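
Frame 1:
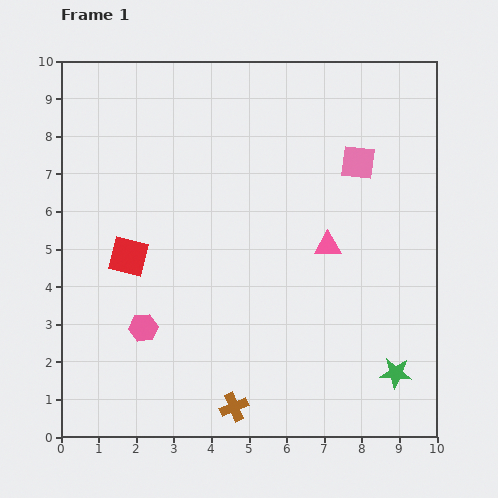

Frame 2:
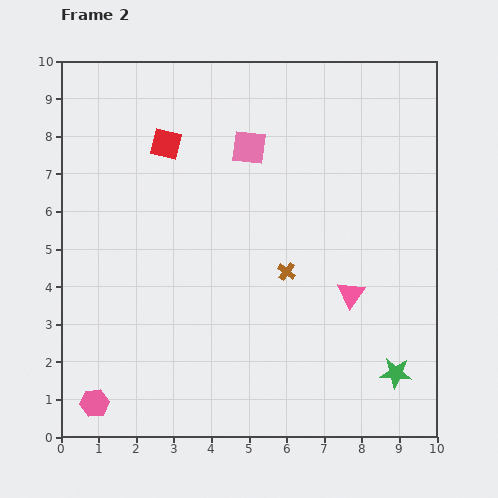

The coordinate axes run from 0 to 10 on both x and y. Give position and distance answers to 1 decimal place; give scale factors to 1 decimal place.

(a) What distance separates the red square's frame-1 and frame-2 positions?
3.2

The red square moved from (1.8, 4.8) to (2.8, 7.8), a distance of √(1.0² + 3.0²) ≈ 3.2.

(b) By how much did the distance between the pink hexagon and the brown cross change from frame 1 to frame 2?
+3.0

Distance in frame 1: 3.2. Distance in frame 2: 6.2.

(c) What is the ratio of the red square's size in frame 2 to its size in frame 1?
0.8×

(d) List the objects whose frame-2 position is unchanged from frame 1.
the green star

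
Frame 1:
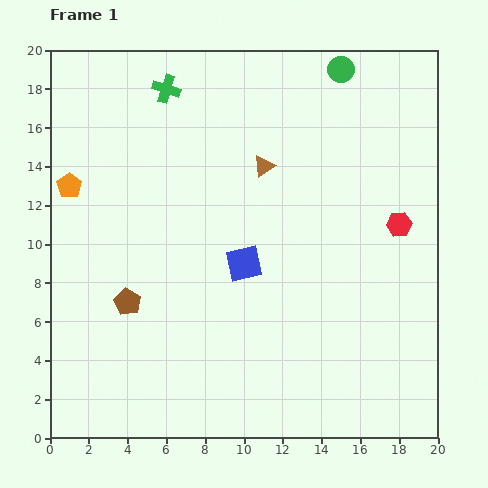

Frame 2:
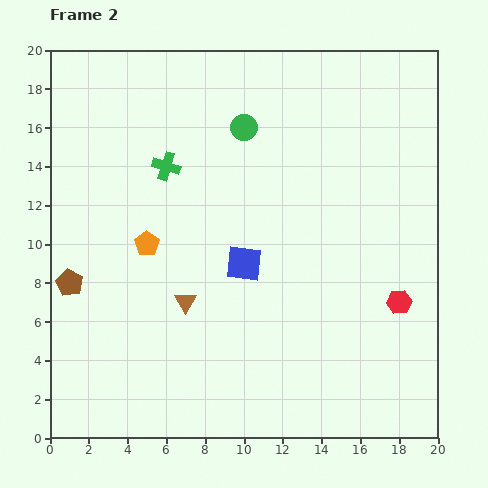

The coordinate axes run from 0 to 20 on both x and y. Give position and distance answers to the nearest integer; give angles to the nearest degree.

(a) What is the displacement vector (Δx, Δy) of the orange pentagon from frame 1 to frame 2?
(4, -3)

The orange pentagon was at (1, 13) in frame 1 and (5, 10) in frame 2.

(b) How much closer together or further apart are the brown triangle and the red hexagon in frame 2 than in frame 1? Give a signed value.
+3

Distance in frame 1: 8. Distance in frame 2: 11.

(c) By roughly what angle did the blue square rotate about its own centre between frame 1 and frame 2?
19° clockwise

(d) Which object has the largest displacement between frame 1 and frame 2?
the brown triangle

(moved 8; next 6)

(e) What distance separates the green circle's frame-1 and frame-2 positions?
6

The green circle moved from (15, 19) to (10, 16), a distance of √(5² + 3²) ≈ 6.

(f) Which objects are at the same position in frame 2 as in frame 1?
the blue square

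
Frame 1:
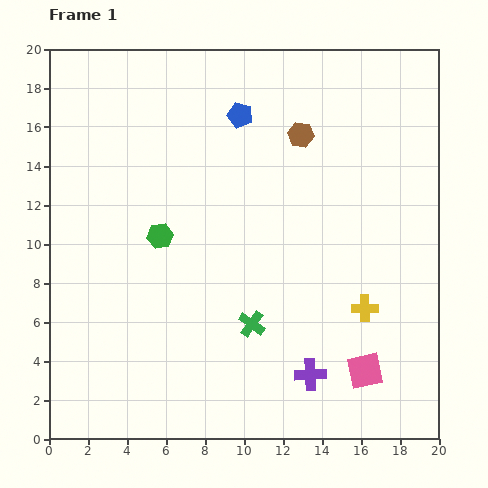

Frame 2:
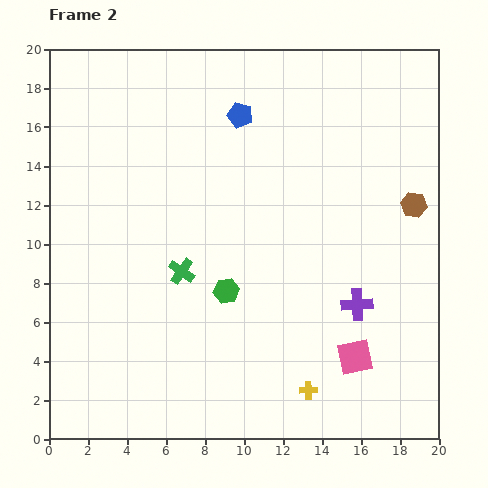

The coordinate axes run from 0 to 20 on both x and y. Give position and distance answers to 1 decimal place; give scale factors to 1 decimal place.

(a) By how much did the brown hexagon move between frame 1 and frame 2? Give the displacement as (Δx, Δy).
(5.8, -3.6)

The brown hexagon was at (12.9, 15.6) in frame 1 and (18.7, 12.0) in frame 2.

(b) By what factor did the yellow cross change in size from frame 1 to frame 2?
0.7×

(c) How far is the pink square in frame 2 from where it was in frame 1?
0.9

The pink square moved from (16.2, 3.5) to (15.7, 4.2), a distance of √(0.5² + 0.7²) ≈ 0.9.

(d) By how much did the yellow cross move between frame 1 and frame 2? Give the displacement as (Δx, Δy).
(-2.9, -4.2)

The yellow cross was at (16.2, 6.7) in frame 1 and (13.3, 2.5) in frame 2.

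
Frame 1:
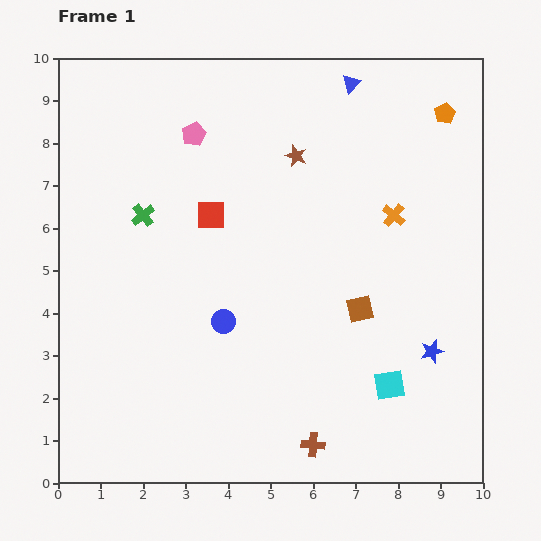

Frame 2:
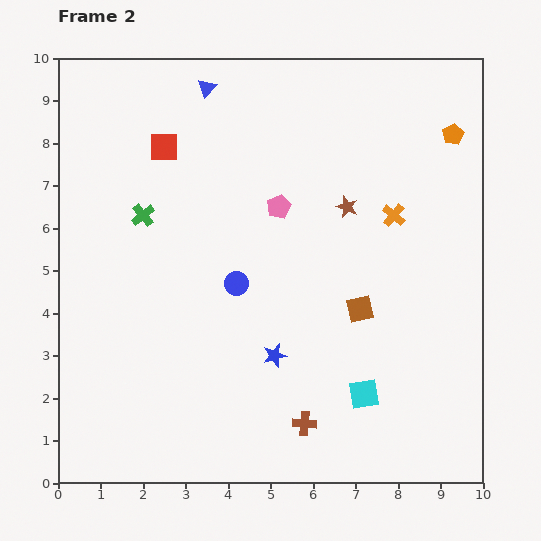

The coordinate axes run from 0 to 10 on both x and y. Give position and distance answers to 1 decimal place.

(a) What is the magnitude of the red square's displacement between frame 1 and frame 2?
1.9

The red square moved from (3.6, 6.3) to (2.5, 7.9), a distance of √(1.1² + 1.6²) ≈ 1.9.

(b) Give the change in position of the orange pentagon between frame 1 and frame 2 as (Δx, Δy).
(0.2, -0.5)

The orange pentagon was at (9.1, 8.7) in frame 1 and (9.3, 8.2) in frame 2.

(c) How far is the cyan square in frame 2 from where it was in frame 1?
0.6

The cyan square moved from (7.8, 2.3) to (7.2, 2.1), a distance of √(0.6² + 0.2²) ≈ 0.6.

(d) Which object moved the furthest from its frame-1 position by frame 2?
the blue star

(moved 3.7; next 3.4)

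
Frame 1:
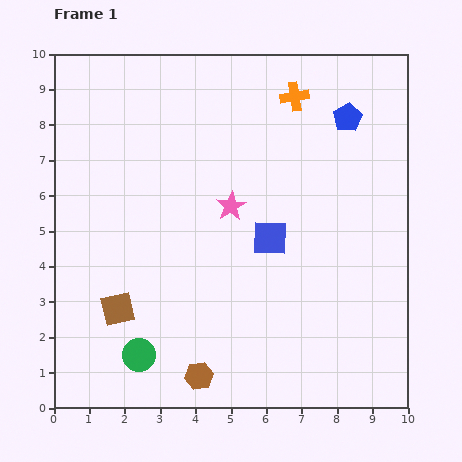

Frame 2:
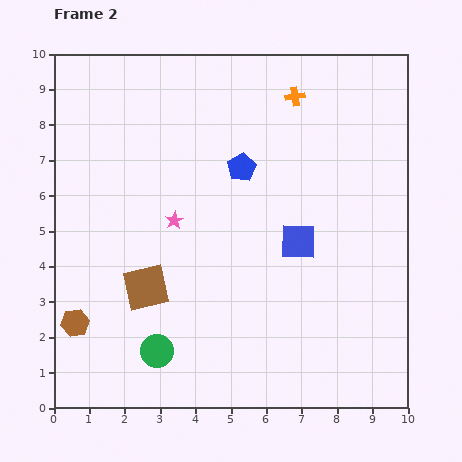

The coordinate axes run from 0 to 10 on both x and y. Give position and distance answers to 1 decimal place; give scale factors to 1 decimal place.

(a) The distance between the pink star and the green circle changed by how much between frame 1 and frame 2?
-1.2

Distance in frame 1: 4.9. Distance in frame 2: 3.7.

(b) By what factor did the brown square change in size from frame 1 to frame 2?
1.4×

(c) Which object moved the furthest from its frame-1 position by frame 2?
the brown hexagon

(moved 3.8; next 3.3)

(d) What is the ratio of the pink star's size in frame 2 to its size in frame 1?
0.6×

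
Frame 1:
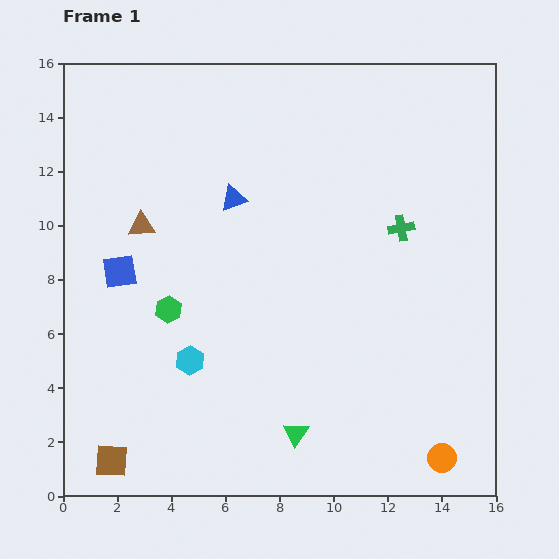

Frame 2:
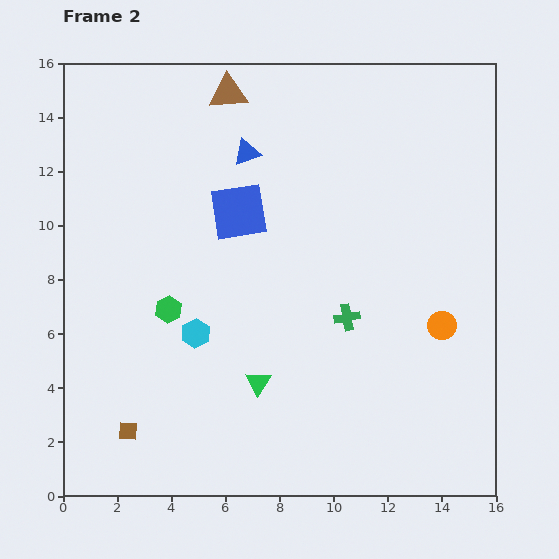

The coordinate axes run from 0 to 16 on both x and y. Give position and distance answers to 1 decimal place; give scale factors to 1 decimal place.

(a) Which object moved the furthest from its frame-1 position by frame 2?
the brown triangle

(moved 5.9; next 4.9)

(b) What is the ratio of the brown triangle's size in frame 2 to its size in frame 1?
1.4×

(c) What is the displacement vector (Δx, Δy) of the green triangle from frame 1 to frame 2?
(-1.4, 1.9)

The green triangle was at (8.6, 2.3) in frame 1 and (7.2, 4.2) in frame 2.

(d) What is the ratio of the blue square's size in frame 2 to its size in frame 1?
1.7×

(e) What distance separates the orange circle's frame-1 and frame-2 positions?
4.9

The orange circle moved from (14.0, 1.4) to (14.0, 6.3), a distance of √(0.0² + 4.9²) ≈ 4.9.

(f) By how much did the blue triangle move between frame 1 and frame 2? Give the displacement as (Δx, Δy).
(0.5, 1.7)

The blue triangle was at (6.3, 11.0) in frame 1 and (6.8, 12.7) in frame 2.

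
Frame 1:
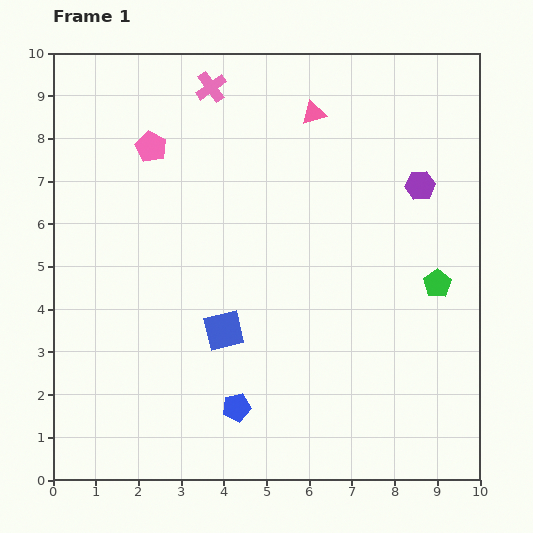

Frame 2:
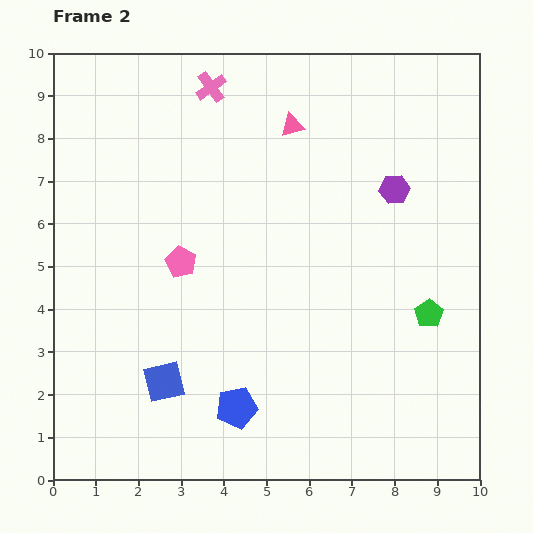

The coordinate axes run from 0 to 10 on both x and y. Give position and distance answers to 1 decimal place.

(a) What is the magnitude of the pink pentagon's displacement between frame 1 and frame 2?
2.8

The pink pentagon moved from (2.3, 7.8) to (3.0, 5.1), a distance of √(0.7² + 2.7²) ≈ 2.8.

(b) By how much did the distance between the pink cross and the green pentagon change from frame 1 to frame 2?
+0.4

Distance in frame 1: 7.0. Distance in frame 2: 7.4.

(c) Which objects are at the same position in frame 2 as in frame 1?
the blue pentagon, the pink cross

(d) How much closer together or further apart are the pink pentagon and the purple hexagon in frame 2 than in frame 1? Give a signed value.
-1.1

Distance in frame 1: 6.4. Distance in frame 2: 5.3.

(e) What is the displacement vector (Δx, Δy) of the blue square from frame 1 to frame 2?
(-1.4, -1.2)

The blue square was at (4.0, 3.5) in frame 1 and (2.6, 2.3) in frame 2.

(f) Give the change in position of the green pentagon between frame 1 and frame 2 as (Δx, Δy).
(-0.2, -0.7)

The green pentagon was at (9.0, 4.6) in frame 1 and (8.8, 3.9) in frame 2.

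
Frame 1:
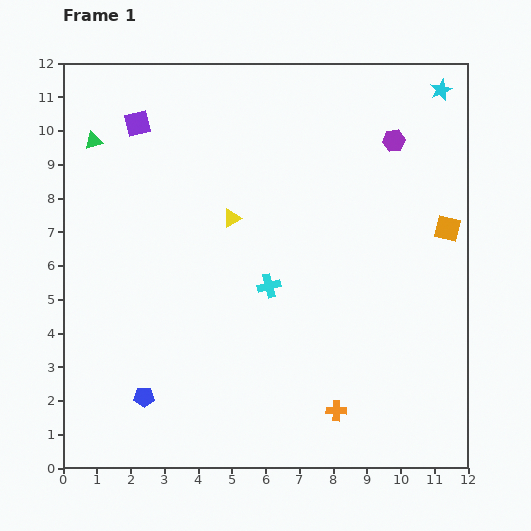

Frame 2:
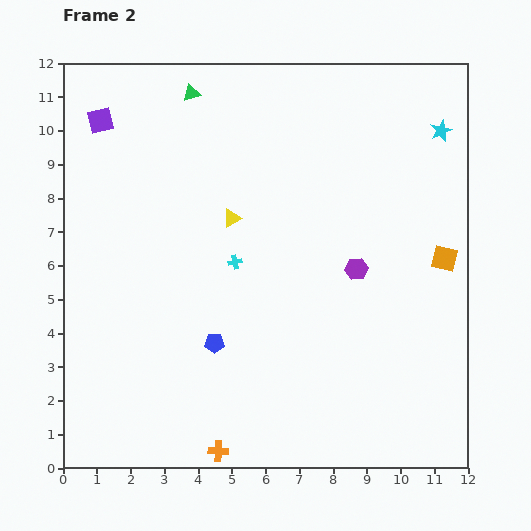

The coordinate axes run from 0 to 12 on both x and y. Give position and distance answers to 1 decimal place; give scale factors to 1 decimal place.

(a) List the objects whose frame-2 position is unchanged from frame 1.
the yellow triangle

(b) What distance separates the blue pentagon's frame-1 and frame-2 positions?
2.6

The blue pentagon moved from (2.4, 2.1) to (4.5, 3.7), a distance of √(2.1² + 1.6²) ≈ 2.6.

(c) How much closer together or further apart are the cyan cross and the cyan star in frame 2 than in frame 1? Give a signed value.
-0.5

Distance in frame 1: 7.7. Distance in frame 2: 7.2.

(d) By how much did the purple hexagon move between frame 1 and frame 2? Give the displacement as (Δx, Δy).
(-1.1, -3.8)

The purple hexagon was at (9.8, 9.7) in frame 1 and (8.7, 5.9) in frame 2.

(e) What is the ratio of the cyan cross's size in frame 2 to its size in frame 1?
0.6×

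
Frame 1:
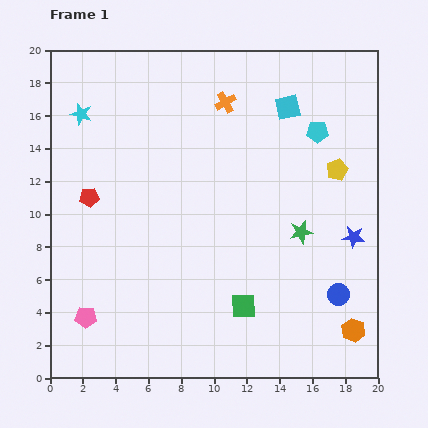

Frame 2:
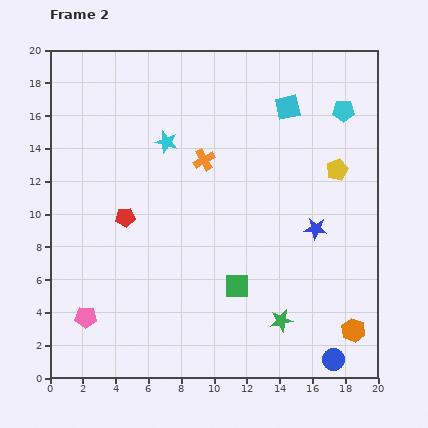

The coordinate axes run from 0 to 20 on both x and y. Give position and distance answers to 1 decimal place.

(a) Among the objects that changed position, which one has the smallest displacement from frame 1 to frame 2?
the green square

(moved 1.3)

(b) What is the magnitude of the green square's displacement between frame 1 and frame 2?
1.3

The green square moved from (11.8, 4.4) to (11.4, 5.6), a distance of √(0.4² + 1.2²) ≈ 1.3.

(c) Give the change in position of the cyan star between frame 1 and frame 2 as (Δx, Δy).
(5.2, -1.7)

The cyan star was at (1.9, 16.1) in frame 1 and (7.1, 14.4) in frame 2.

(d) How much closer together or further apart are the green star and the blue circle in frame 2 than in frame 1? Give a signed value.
-0.4

Distance in frame 1: 4.4. Distance in frame 2: 4.0.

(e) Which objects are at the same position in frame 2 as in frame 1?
the yellow pentagon, the pink pentagon, the cyan square, the orange hexagon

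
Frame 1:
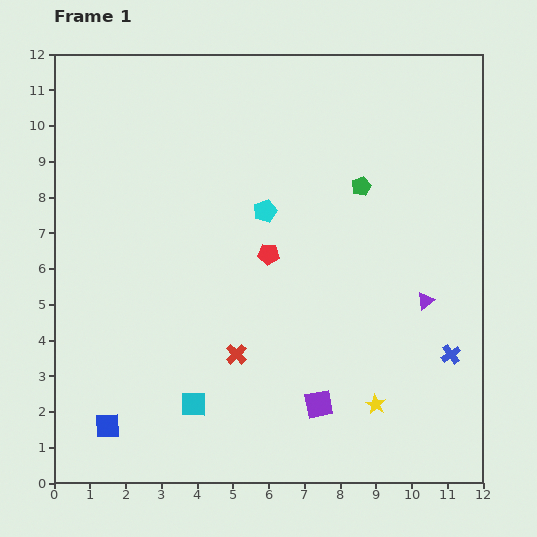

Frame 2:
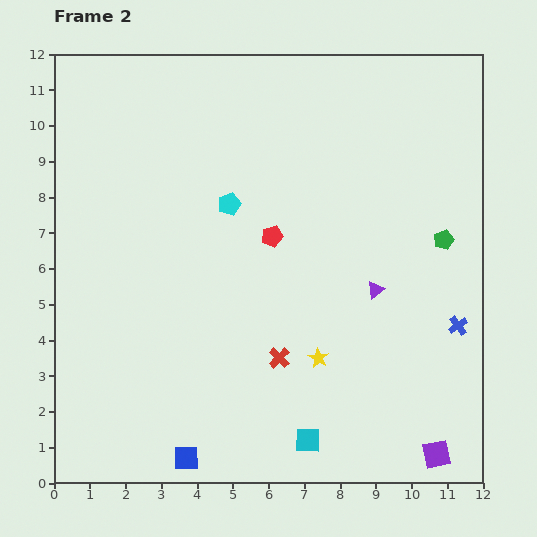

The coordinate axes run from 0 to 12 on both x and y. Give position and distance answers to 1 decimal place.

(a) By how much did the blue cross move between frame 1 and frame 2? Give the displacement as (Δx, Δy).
(0.2, 0.8)

The blue cross was at (11.1, 3.6) in frame 1 and (11.3, 4.4) in frame 2.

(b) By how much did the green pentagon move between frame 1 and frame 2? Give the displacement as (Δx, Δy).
(2.3, -1.5)

The green pentagon was at (8.6, 8.3) in frame 1 and (10.9, 6.8) in frame 2.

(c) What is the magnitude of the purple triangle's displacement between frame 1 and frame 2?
1.4

The purple triangle moved from (10.4, 5.1) to (9.0, 5.4), a distance of √(1.4² + 0.3²) ≈ 1.4.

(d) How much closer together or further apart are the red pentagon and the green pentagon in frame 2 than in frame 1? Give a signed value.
+1.6

Distance in frame 1: 3.2. Distance in frame 2: 4.8.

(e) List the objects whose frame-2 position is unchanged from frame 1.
none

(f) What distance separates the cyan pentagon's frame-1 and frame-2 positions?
1.0

The cyan pentagon moved from (5.9, 7.6) to (4.9, 7.8), a distance of √(1.0² + 0.2²) ≈ 1.0.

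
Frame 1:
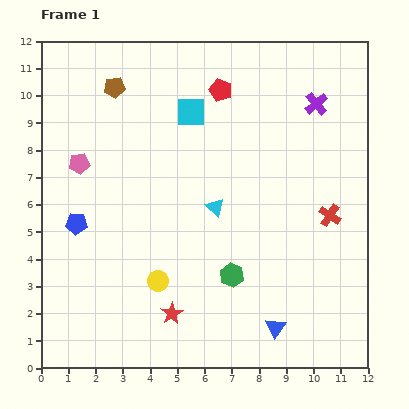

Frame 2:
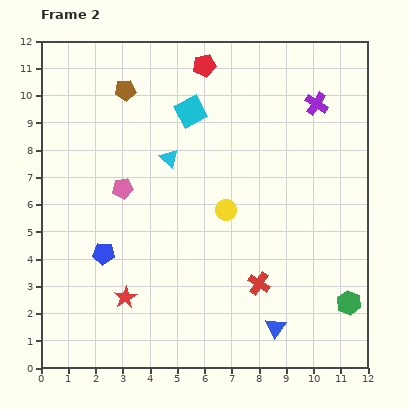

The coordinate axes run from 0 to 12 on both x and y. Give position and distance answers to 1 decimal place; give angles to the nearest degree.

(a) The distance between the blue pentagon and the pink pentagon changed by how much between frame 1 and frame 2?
+0.3

Distance in frame 1: 2.2. Distance in frame 2: 2.5.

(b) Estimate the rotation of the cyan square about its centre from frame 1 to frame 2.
28° counter-clockwise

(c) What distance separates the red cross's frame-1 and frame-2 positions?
3.6

The red cross moved from (10.6, 5.6) to (8.0, 3.1), a distance of √(2.6² + 2.5²) ≈ 3.6.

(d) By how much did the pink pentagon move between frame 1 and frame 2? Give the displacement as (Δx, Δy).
(1.6, -0.9)

The pink pentagon was at (1.4, 7.5) in frame 1 and (3.0, 6.6) in frame 2.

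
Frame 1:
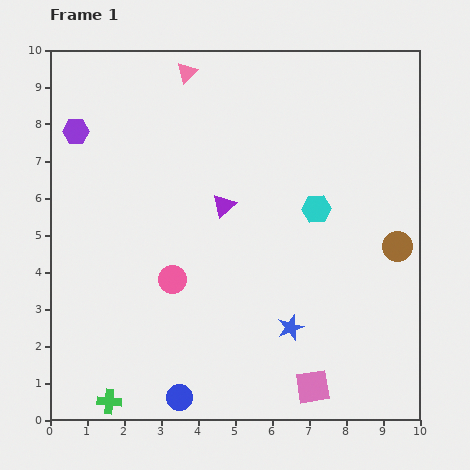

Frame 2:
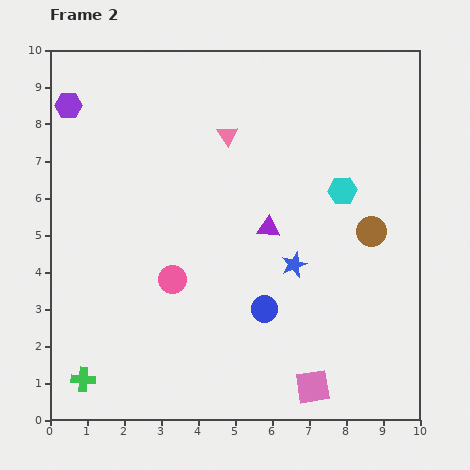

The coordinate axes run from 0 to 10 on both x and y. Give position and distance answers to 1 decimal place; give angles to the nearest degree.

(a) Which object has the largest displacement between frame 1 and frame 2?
the blue circle

(moved 3.3; next 2.0)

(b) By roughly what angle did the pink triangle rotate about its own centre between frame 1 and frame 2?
21° counter-clockwise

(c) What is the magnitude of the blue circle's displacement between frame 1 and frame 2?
3.3

The blue circle moved from (3.5, 0.6) to (5.8, 3.0), a distance of √(2.3² + 2.4²) ≈ 3.3.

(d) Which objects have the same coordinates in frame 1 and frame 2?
the pink circle, the pink square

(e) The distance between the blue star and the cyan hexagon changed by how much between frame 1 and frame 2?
-0.9

Distance in frame 1: 3.3. Distance in frame 2: 2.4.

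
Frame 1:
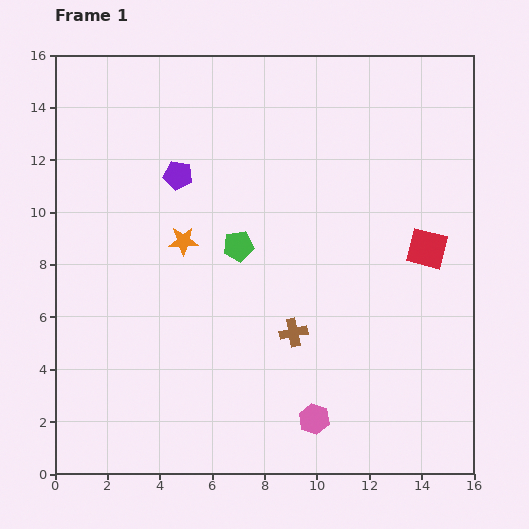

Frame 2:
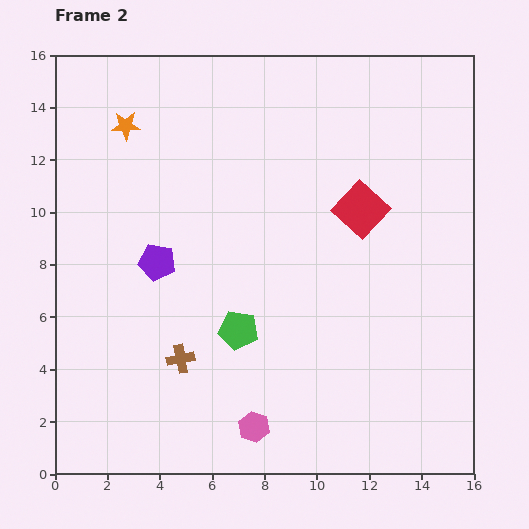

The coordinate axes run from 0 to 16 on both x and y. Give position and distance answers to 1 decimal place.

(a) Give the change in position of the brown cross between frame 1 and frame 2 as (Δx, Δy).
(-4.3, -1.0)

The brown cross was at (9.1, 5.4) in frame 1 and (4.8, 4.4) in frame 2.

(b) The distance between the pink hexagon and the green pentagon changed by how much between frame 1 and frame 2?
-3.5

Distance in frame 1: 7.2. Distance in frame 2: 3.7.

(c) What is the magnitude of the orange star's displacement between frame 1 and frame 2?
4.9

The orange star moved from (4.9, 8.9) to (2.7, 13.3), a distance of √(2.2² + 4.4²) ≈ 4.9.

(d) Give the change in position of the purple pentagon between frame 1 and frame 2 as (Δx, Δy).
(-0.8, -3.3)

The purple pentagon was at (4.7, 11.4) in frame 1 and (3.9, 8.1) in frame 2.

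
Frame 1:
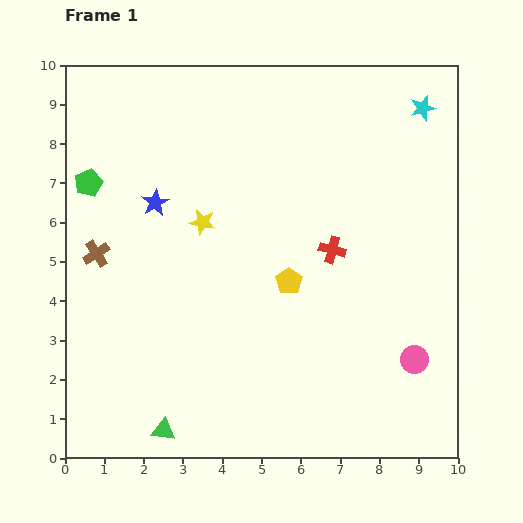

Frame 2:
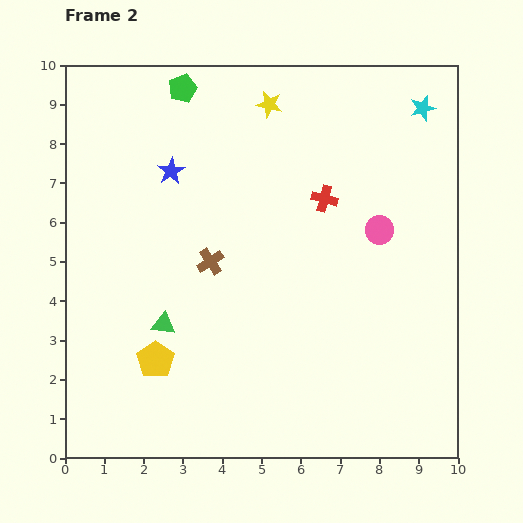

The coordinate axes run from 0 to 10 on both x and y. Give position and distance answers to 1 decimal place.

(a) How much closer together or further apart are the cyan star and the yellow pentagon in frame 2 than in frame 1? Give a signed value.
+3.7

Distance in frame 1: 5.6. Distance in frame 2: 9.3.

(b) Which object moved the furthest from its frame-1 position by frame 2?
the yellow pentagon

(moved 3.9; next 3.4)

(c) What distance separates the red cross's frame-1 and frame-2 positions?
1.3

The red cross moved from (6.8, 5.3) to (6.6, 6.6), a distance of √(0.2² + 1.3²) ≈ 1.3.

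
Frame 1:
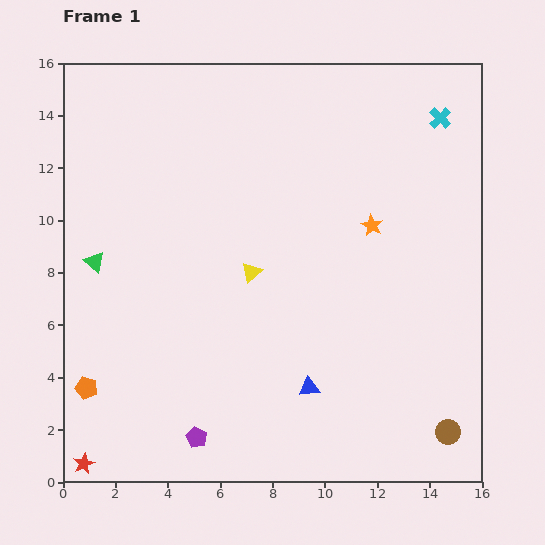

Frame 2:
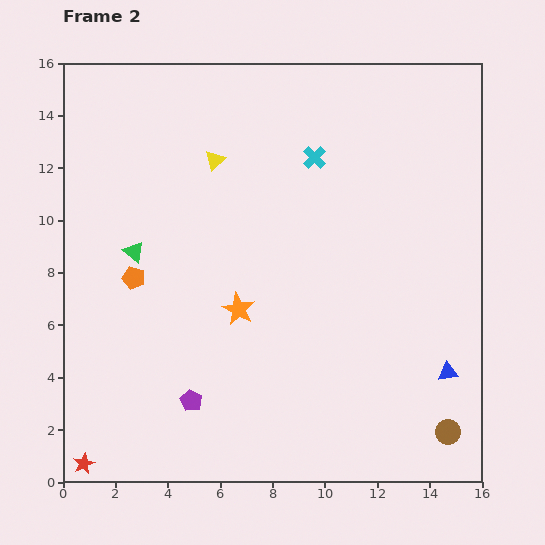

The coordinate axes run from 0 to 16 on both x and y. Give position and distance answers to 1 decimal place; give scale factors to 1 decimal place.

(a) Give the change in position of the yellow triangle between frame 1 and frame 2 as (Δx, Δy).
(-1.4, 4.3)

The yellow triangle was at (7.2, 8.0) in frame 1 and (5.8, 12.3) in frame 2.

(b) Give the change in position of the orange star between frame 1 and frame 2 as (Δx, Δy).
(-5.1, -3.2)

The orange star was at (11.8, 9.8) in frame 1 and (6.7, 6.6) in frame 2.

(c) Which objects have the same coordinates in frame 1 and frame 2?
the red star, the brown circle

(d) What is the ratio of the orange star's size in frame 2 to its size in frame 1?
1.5×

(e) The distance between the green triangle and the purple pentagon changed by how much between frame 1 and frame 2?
-1.7

Distance in frame 1: 7.8. Distance in frame 2: 6.1.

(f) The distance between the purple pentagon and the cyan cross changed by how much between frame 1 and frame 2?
-4.9

Distance in frame 1: 15.3. Distance in frame 2: 10.4.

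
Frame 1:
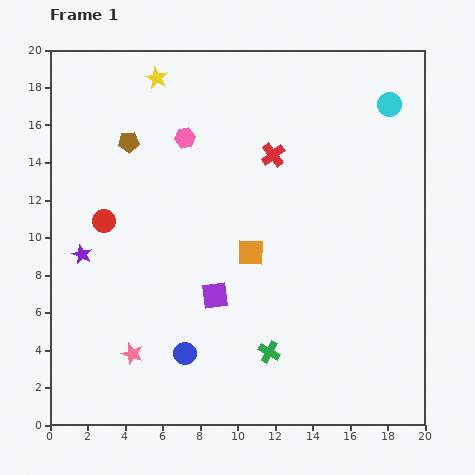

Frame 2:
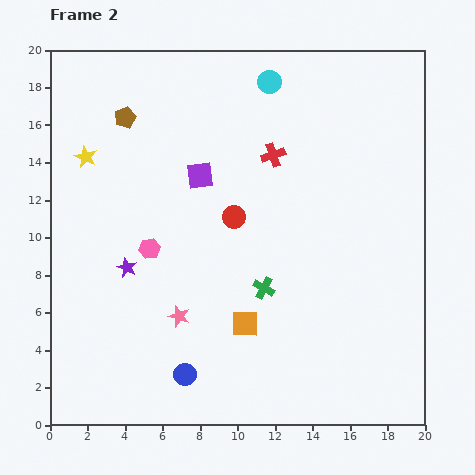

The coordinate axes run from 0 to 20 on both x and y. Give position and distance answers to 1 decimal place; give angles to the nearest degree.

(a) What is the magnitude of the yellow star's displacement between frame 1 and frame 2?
5.7

The yellow star moved from (5.7, 18.5) to (1.9, 14.3), a distance of √(3.8² + 4.2²) ≈ 5.7.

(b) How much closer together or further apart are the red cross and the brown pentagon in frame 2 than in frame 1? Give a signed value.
+0.4

Distance in frame 1: 7.7. Distance in frame 2: 8.1.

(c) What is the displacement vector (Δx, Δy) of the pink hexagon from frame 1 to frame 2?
(-1.9, -5.9)

The pink hexagon was at (7.2, 15.3) in frame 1 and (5.3, 9.4) in frame 2.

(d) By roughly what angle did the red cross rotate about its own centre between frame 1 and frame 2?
17° clockwise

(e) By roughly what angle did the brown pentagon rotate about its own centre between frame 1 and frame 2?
18° counter-clockwise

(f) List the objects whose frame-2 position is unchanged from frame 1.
the red cross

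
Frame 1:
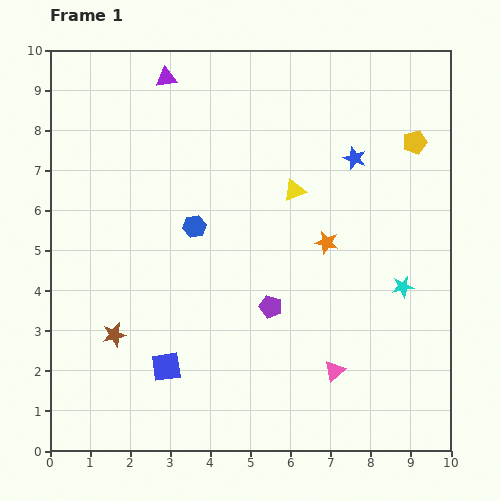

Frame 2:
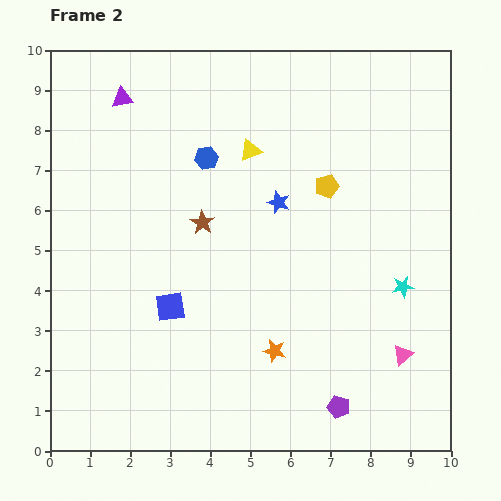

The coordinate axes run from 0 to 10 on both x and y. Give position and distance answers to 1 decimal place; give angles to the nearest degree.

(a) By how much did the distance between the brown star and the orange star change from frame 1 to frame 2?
-2.1

Distance in frame 1: 5.8. Distance in frame 2: 3.7.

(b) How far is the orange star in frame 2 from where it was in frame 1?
3.0

The orange star moved from (6.9, 5.2) to (5.6, 2.5), a distance of √(1.3² + 2.7²) ≈ 3.0.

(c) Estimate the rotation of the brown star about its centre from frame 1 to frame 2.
27° counter-clockwise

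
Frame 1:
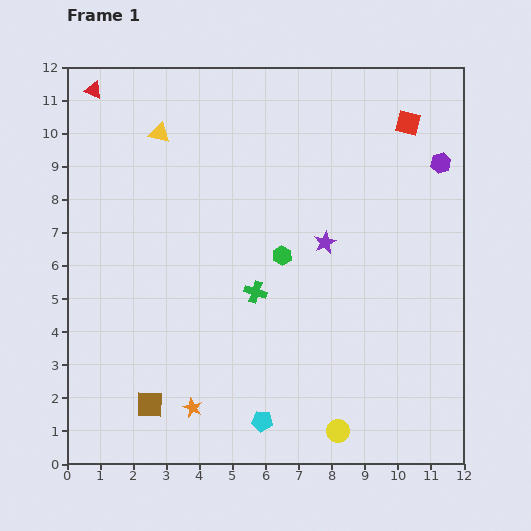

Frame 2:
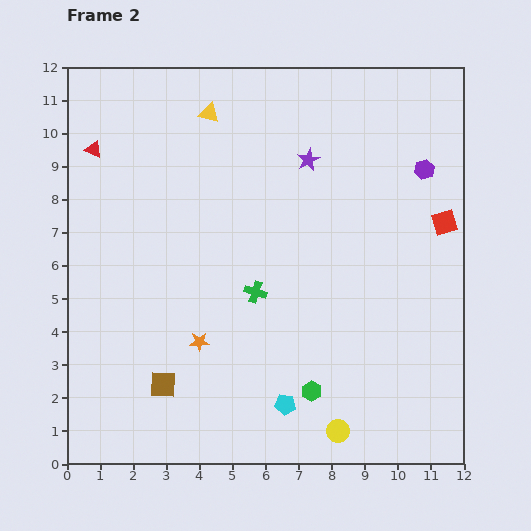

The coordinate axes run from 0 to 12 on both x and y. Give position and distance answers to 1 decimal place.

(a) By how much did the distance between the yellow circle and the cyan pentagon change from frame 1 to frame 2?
-0.5

Distance in frame 1: 2.3. Distance in frame 2: 1.8.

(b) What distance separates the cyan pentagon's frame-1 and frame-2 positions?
0.9

The cyan pentagon moved from (5.9, 1.3) to (6.6, 1.8), a distance of √(0.7² + 0.5²) ≈ 0.9.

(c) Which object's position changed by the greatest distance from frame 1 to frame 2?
the green hexagon

(moved 4.2; next 3.2)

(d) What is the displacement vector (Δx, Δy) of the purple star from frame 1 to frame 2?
(-0.5, 2.5)

The purple star was at (7.8, 6.7) in frame 1 and (7.3, 9.2) in frame 2.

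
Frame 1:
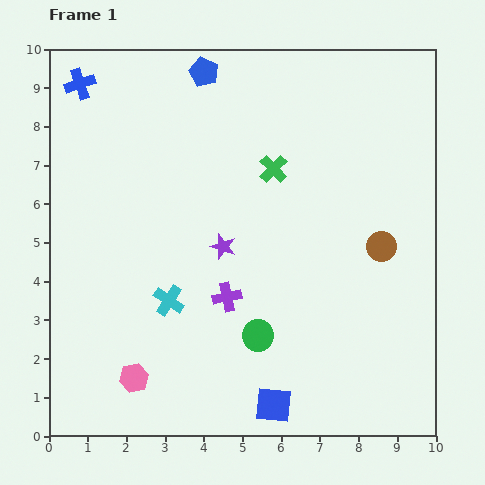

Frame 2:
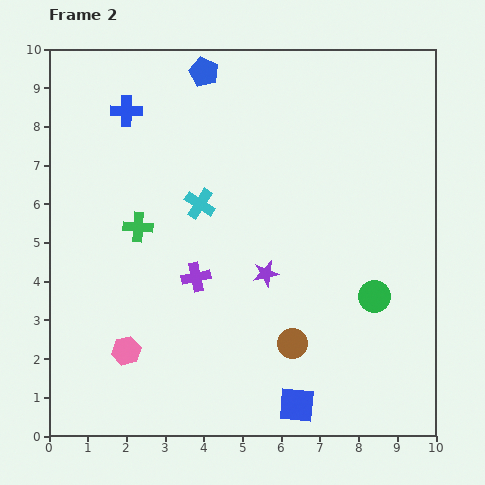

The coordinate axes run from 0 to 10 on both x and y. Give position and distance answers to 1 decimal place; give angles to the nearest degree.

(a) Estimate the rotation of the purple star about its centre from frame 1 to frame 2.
30° counter-clockwise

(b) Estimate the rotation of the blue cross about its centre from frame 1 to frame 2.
20° clockwise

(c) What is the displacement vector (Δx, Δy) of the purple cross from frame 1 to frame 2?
(-0.8, 0.5)

The purple cross was at (4.6, 3.6) in frame 1 and (3.8, 4.1) in frame 2.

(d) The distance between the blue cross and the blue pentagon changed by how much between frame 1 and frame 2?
-1.0

Distance in frame 1: 3.2. Distance in frame 2: 2.2.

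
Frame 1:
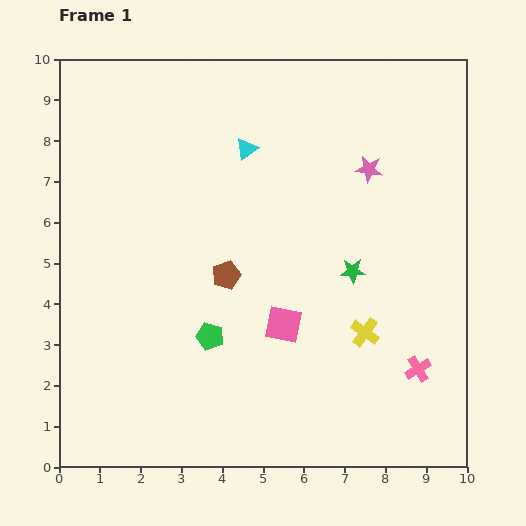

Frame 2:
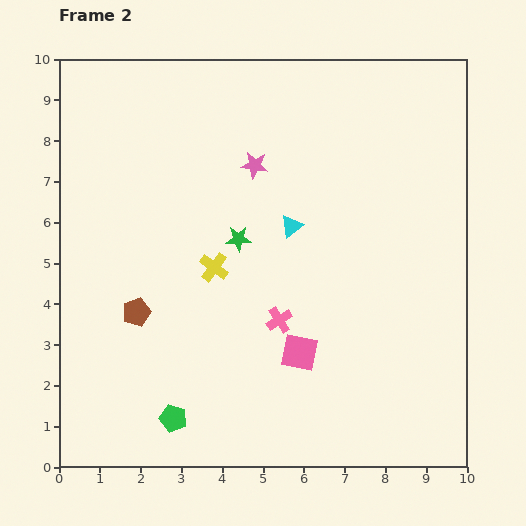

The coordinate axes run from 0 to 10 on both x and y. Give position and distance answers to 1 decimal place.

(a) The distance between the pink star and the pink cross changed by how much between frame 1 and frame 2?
-1.2

Distance in frame 1: 5.0. Distance in frame 2: 3.8.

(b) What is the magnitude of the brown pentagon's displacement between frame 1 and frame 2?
2.4

The brown pentagon moved from (4.1, 4.7) to (1.9, 3.8), a distance of √(2.2² + 0.9²) ≈ 2.4.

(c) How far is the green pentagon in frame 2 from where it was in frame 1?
2.2

The green pentagon moved from (3.7, 3.2) to (2.8, 1.2), a distance of √(0.9² + 2.0²) ≈ 2.2.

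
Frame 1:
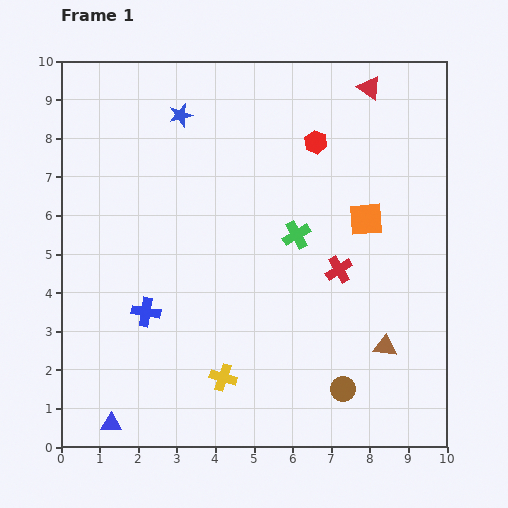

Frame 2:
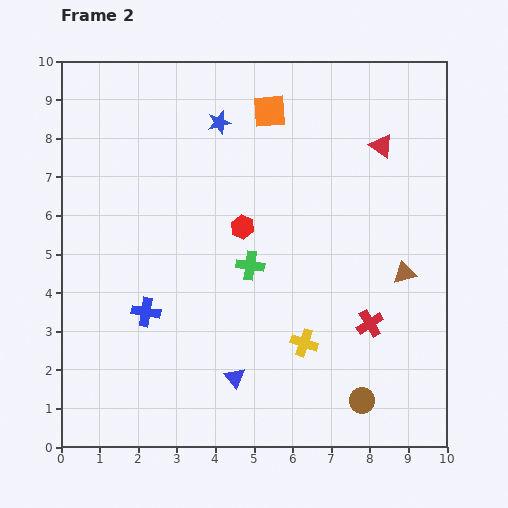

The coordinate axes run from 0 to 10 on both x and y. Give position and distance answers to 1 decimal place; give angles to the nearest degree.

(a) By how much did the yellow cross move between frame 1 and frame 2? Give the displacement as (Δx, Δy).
(2.1, 0.9)

The yellow cross was at (4.2, 1.8) in frame 1 and (6.3, 2.7) in frame 2.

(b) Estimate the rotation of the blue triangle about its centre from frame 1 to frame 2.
51° clockwise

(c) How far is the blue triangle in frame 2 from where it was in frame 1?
3.4

The blue triangle moved from (1.3, 0.6) to (4.5, 1.8), a distance of √(3.2² + 1.2²) ≈ 3.4.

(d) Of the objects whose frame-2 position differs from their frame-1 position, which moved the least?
the brown circle

(moved 0.6)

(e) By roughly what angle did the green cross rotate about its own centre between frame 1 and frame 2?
38° clockwise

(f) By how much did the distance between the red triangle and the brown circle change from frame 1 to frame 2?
-1.2

Distance in frame 1: 7.8. Distance in frame 2: 6.6.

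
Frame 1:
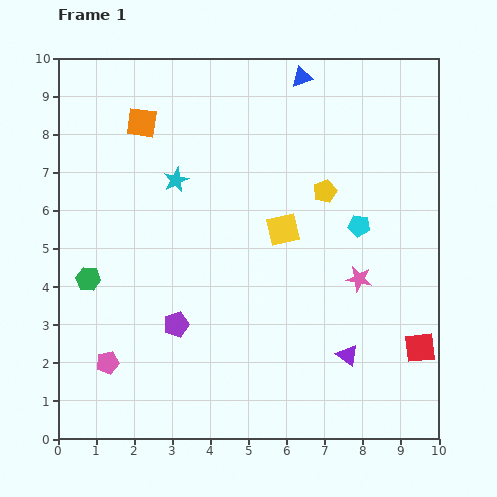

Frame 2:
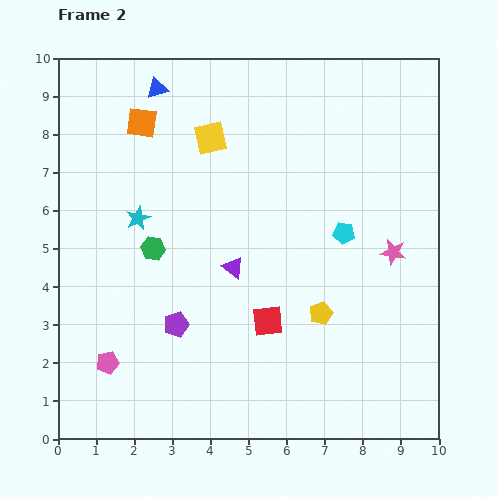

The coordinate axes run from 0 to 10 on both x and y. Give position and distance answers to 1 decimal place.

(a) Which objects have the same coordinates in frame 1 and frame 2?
the purple pentagon, the pink pentagon, the orange square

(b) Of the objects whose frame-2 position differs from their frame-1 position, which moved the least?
the cyan pentagon

(moved 0.4)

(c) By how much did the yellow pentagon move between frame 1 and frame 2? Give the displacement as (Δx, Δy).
(-0.1, -3.2)

The yellow pentagon was at (7.0, 6.5) in frame 1 and (6.9, 3.3) in frame 2.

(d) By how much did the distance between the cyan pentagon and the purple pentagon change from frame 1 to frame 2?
-0.5

Distance in frame 1: 5.5. Distance in frame 2: 5.0.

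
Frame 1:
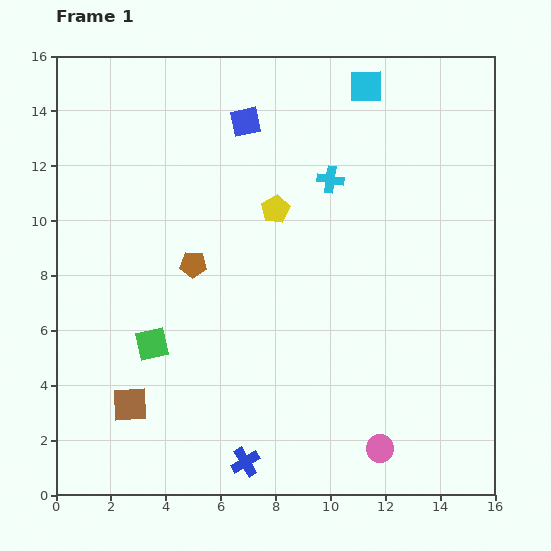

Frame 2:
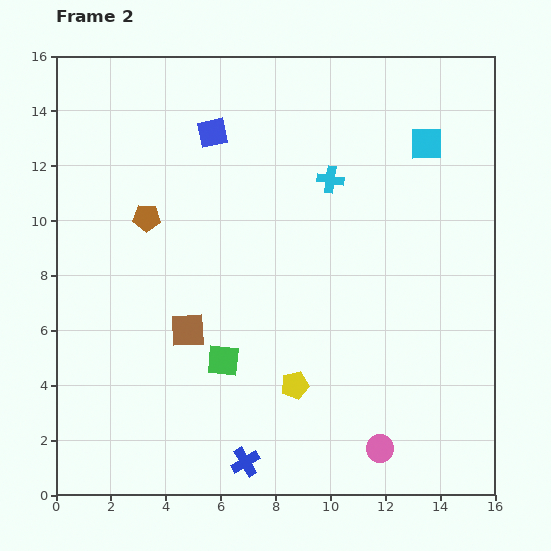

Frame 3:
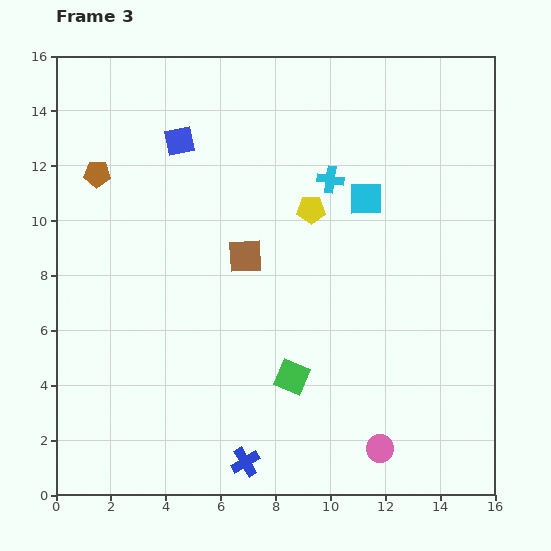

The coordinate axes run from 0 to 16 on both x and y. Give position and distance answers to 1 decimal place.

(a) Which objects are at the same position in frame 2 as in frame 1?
the cyan cross, the pink circle, the blue cross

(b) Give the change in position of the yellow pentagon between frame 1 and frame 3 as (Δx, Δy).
(1.3, 0.0)

The yellow pentagon was at (8.0, 10.4) in frame 1 and (9.3, 10.4) in frame 3.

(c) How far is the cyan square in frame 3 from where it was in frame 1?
4.1

The cyan square moved from (11.3, 14.9) to (11.3, 10.8), a distance of √(0.0² + 4.1²) ≈ 4.1.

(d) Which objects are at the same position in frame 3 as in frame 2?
the cyan cross, the pink circle, the blue cross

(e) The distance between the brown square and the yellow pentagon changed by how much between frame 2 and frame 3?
-1.5

Distance in frame 2: 4.4. Distance in frame 3: 2.9.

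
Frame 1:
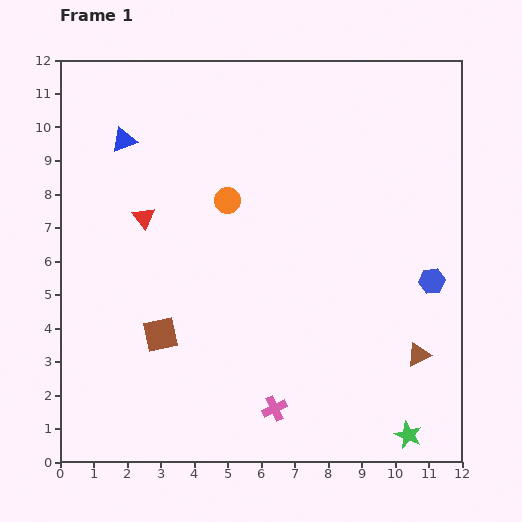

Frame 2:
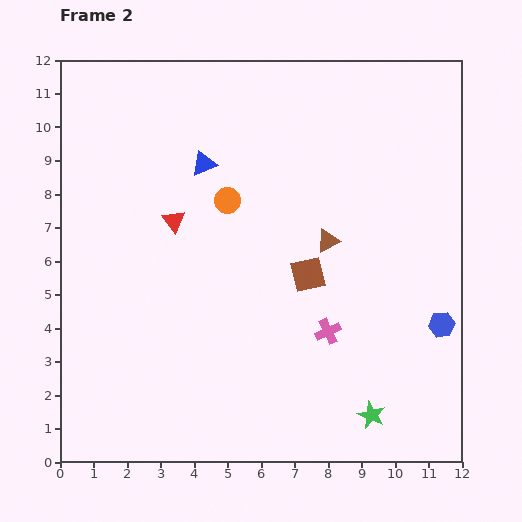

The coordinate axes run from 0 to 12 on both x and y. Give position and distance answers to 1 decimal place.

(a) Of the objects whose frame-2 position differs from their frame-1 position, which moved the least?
the red triangle

(moved 0.9)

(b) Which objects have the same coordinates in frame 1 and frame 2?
the orange circle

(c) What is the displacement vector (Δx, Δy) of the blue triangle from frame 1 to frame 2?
(2.4, -0.7)

The blue triangle was at (1.9, 9.6) in frame 1 and (4.3, 8.9) in frame 2.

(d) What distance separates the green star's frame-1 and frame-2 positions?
1.3

The green star moved from (10.4, 0.8) to (9.3, 1.4), a distance of √(1.1² + 0.6²) ≈ 1.3.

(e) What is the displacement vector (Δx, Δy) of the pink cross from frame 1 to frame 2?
(1.6, 2.3)

The pink cross was at (6.4, 1.6) in frame 1 and (8.0, 3.9) in frame 2.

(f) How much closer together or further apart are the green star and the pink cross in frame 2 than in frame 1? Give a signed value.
-1.3

Distance in frame 1: 4.1. Distance in frame 2: 2.8.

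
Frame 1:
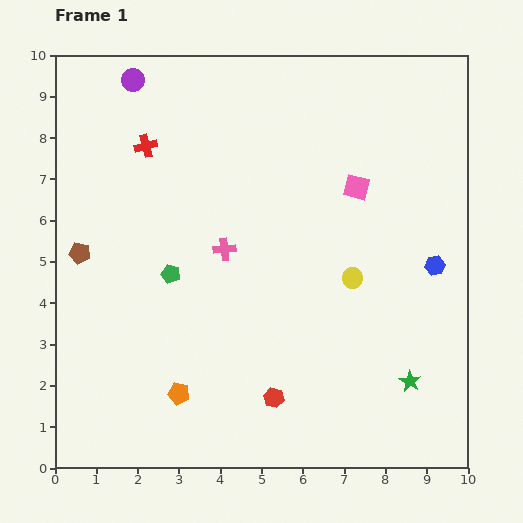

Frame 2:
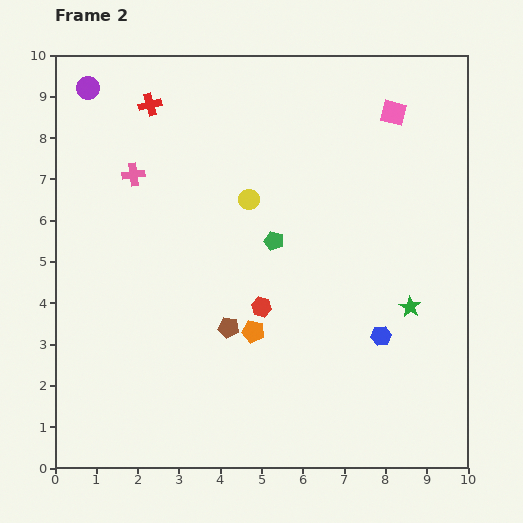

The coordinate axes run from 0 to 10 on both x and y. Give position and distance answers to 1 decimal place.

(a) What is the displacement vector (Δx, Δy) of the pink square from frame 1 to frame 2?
(0.9, 1.8)

The pink square was at (7.3, 6.8) in frame 1 and (8.2, 8.6) in frame 2.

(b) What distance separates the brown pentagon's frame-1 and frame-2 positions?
4.0

The brown pentagon moved from (0.6, 5.2) to (4.2, 3.4), a distance of √(3.6² + 1.8²) ≈ 4.0.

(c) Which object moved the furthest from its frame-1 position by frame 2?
the brown pentagon

(moved 4.0; next 3.1)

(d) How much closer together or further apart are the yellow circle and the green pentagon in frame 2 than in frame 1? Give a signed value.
-3.2

Distance in frame 1: 4.4. Distance in frame 2: 1.2.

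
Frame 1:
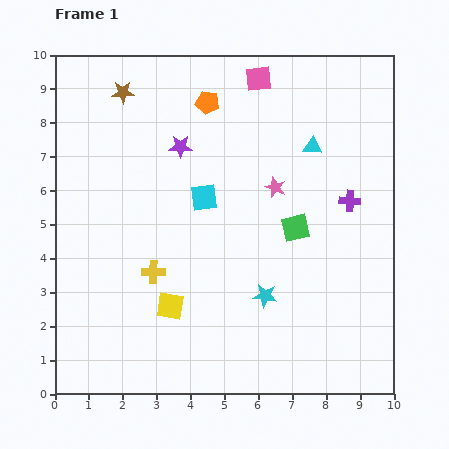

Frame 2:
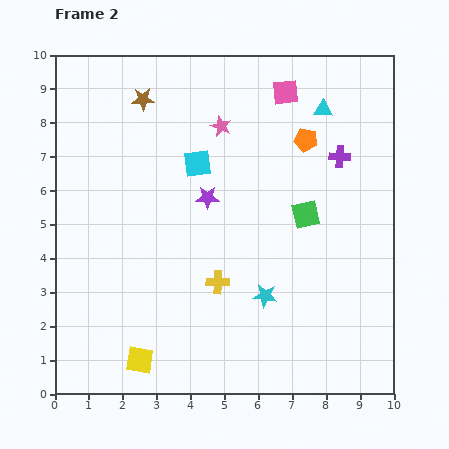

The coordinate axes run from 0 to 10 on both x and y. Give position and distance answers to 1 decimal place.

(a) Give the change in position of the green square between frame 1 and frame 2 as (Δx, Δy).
(0.3, 0.4)

The green square was at (7.1, 4.9) in frame 1 and (7.4, 5.3) in frame 2.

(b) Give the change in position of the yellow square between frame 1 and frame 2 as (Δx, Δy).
(-0.9, -1.6)

The yellow square was at (3.4, 2.6) in frame 1 and (2.5, 1.0) in frame 2.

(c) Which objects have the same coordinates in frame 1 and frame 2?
the cyan star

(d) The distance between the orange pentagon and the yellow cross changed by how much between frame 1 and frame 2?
-0.3

Distance in frame 1: 5.2. Distance in frame 2: 4.9.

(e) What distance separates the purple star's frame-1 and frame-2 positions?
1.7

The purple star moved from (3.7, 7.3) to (4.5, 5.8), a distance of √(0.8² + 1.5²) ≈ 1.7.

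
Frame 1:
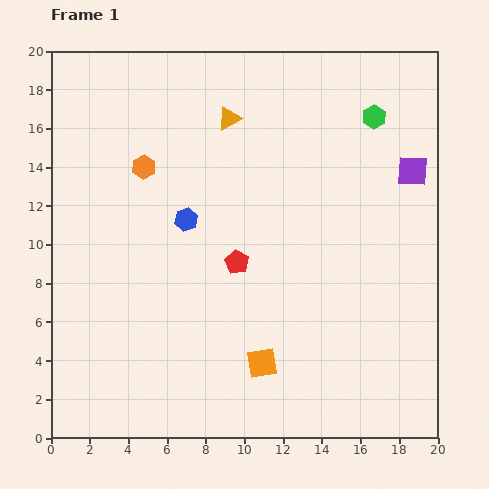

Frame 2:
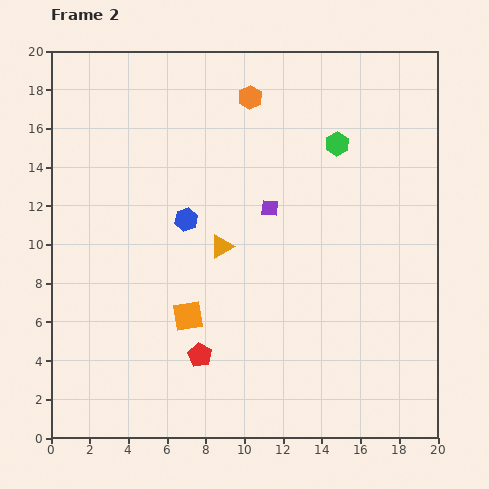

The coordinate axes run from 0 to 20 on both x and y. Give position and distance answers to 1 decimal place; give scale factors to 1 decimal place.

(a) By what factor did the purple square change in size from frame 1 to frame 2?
0.6×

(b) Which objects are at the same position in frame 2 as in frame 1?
the blue hexagon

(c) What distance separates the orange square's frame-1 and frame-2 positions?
4.5

The orange square moved from (10.9, 3.9) to (7.1, 6.3), a distance of √(3.8² + 2.4²) ≈ 4.5.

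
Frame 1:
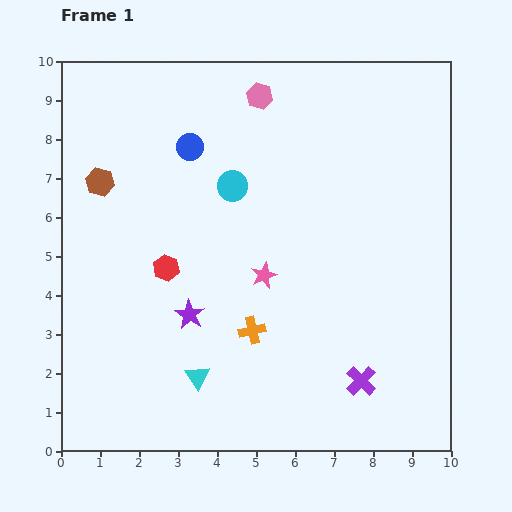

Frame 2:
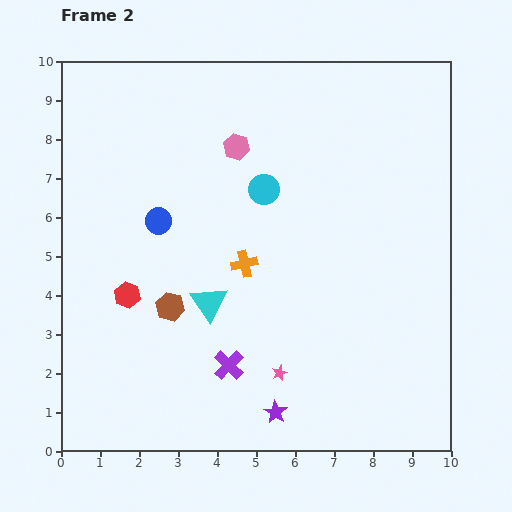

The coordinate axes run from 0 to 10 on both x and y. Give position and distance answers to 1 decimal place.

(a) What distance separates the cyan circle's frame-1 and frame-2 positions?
0.8

The cyan circle moved from (4.4, 6.8) to (5.2, 6.7), a distance of √(0.8² + 0.1²) ≈ 0.8.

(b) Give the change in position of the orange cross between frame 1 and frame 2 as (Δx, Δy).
(-0.2, 1.7)

The orange cross was at (4.9, 3.1) in frame 1 and (4.7, 4.8) in frame 2.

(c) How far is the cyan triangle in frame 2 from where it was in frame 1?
1.9

The cyan triangle moved from (3.5, 1.9) to (3.8, 3.8), a distance of √(0.3² + 1.9²) ≈ 1.9.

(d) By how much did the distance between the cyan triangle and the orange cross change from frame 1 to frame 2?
-0.5

Distance in frame 1: 1.8. Distance in frame 2: 1.3.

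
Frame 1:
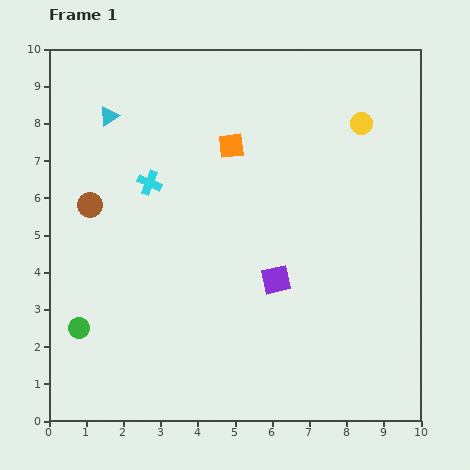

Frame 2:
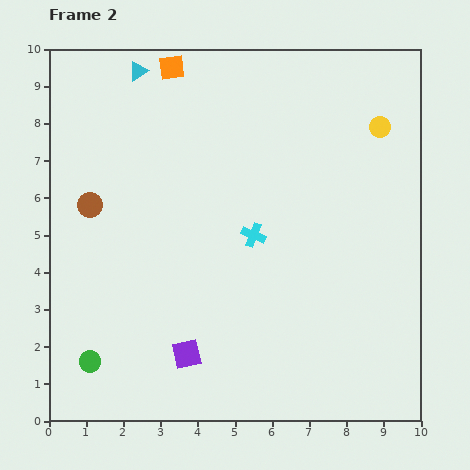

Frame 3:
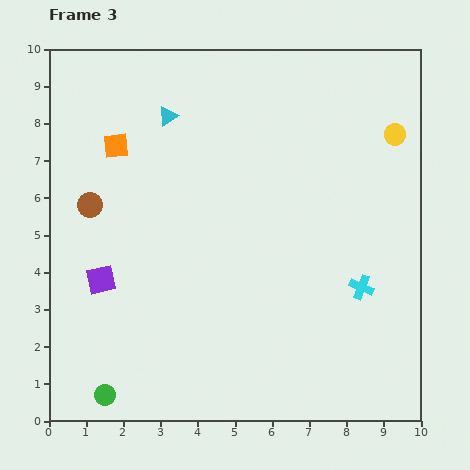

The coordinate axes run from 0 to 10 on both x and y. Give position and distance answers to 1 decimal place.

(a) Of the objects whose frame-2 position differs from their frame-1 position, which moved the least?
the yellow circle

(moved 0.5)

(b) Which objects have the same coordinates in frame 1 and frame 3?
the brown circle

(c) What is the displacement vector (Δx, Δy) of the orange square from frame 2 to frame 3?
(-1.5, -2.1)

The orange square was at (3.3, 9.5) in frame 2 and (1.8, 7.4) in frame 3.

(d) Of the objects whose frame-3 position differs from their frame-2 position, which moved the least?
the yellow circle

(moved 0.4)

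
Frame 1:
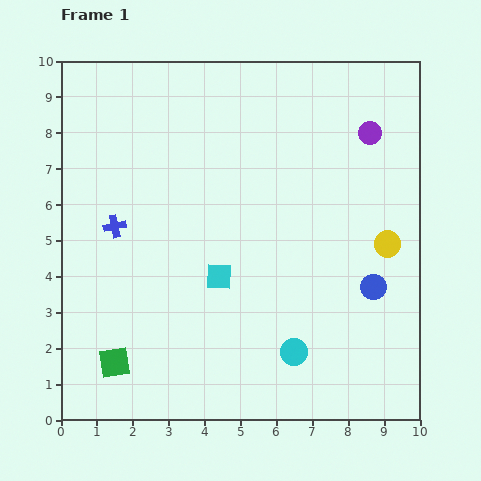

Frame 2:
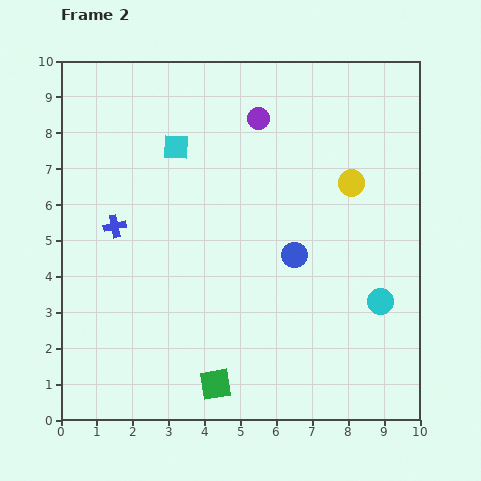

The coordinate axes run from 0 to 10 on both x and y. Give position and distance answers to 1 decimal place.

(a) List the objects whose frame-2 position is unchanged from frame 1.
the blue cross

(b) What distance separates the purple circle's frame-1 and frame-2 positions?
3.1

The purple circle moved from (8.6, 8.0) to (5.5, 8.4), a distance of √(3.1² + 0.4²) ≈ 3.1.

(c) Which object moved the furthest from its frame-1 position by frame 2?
the cyan square

(moved 3.8; next 3.1)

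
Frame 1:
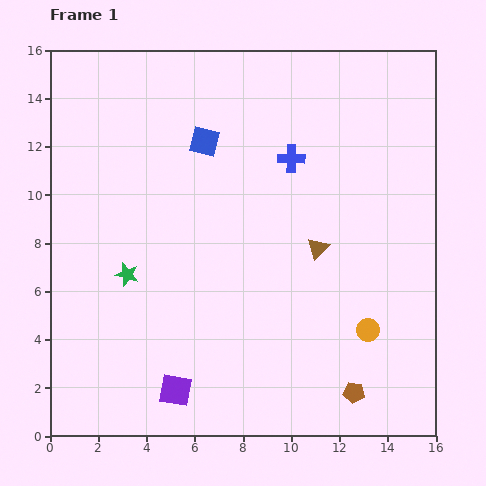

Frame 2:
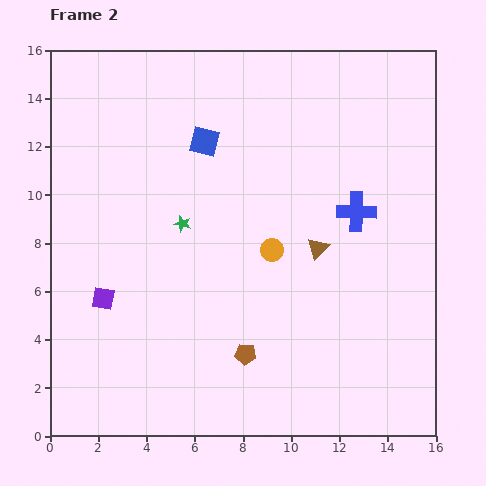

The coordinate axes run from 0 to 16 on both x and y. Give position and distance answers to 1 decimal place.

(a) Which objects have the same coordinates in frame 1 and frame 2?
the brown triangle, the blue square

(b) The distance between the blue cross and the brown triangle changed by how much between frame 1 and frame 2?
-1.7

Distance in frame 1: 3.9. Distance in frame 2: 2.2.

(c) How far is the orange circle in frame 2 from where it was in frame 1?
5.2

The orange circle moved from (13.2, 4.4) to (9.2, 7.7), a distance of √(4.0² + 3.3²) ≈ 5.2.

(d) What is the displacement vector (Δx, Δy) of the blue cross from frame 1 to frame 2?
(2.7, -2.2)

The blue cross was at (10.0, 11.5) in frame 1 and (12.7, 9.3) in frame 2.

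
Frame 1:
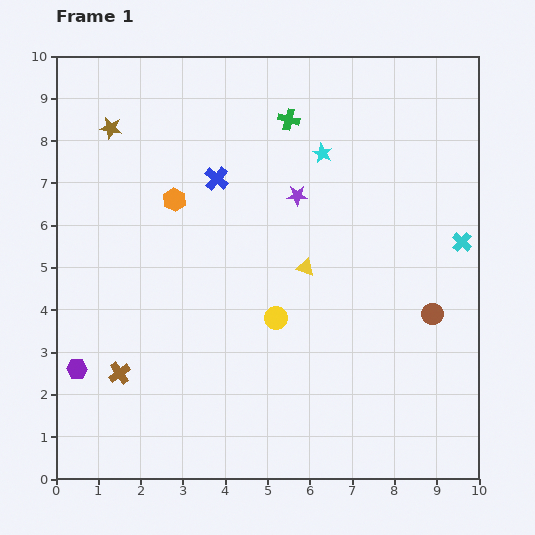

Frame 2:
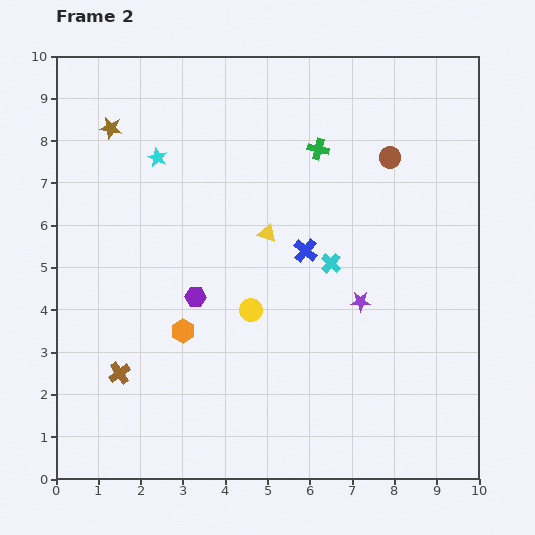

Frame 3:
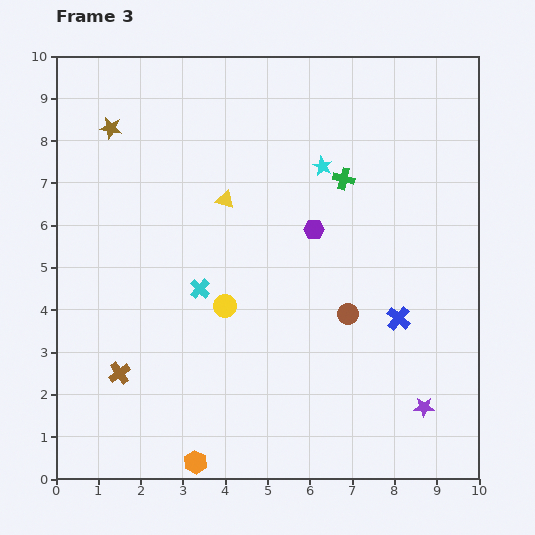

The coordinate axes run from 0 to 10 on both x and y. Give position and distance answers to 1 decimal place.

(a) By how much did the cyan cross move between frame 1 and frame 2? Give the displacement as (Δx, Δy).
(-3.1, -0.5)

The cyan cross was at (9.6, 5.6) in frame 1 and (6.5, 5.1) in frame 2.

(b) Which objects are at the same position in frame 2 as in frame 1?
the brown cross, the brown star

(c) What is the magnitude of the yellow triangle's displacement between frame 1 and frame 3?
2.5

The yellow triangle moved from (5.9, 5.0) to (4.0, 6.6), a distance of √(1.9² + 1.6²) ≈ 2.5.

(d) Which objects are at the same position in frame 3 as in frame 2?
the brown cross, the brown star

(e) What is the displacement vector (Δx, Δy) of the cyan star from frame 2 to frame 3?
(3.9, -0.2)

The cyan star was at (2.4, 7.6) in frame 2 and (6.3, 7.4) in frame 3.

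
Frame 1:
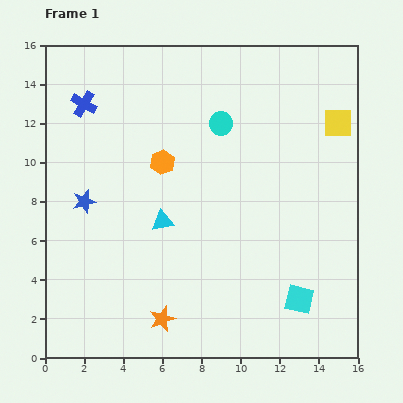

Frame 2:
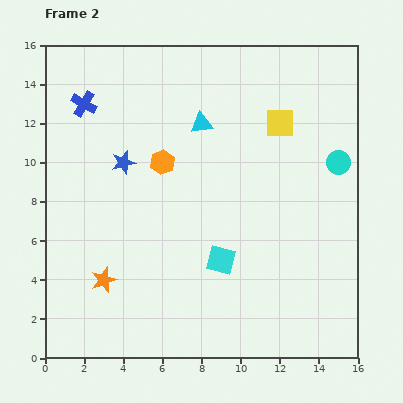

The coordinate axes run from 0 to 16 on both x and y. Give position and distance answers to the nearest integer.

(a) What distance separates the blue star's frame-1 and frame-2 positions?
3

The blue star moved from (2, 8) to (4, 10), a distance of √(2² + 2²) ≈ 3.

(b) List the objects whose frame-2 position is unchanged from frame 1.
the orange hexagon, the blue cross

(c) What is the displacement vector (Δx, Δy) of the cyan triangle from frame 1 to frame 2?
(2, 5)

The cyan triangle was at (6, 7) in frame 1 and (8, 12) in frame 2.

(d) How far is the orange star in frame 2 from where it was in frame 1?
4

The orange star moved from (6, 2) to (3, 4), a distance of √(3² + 2²) ≈ 4.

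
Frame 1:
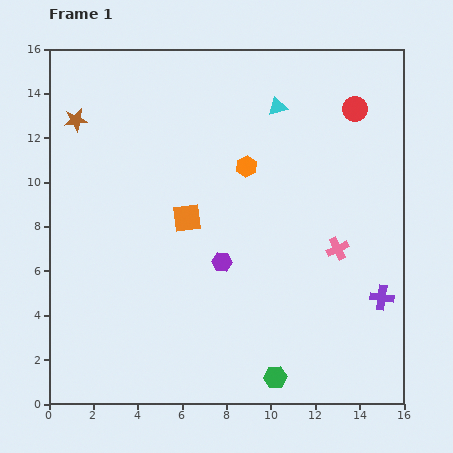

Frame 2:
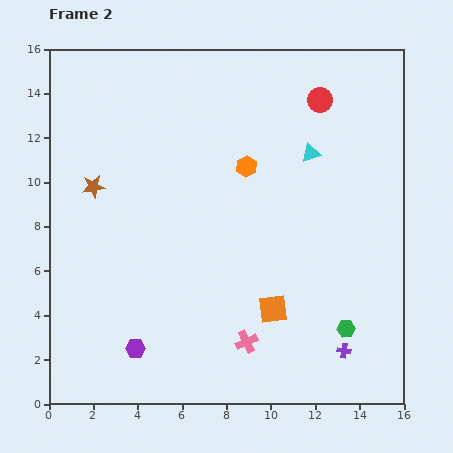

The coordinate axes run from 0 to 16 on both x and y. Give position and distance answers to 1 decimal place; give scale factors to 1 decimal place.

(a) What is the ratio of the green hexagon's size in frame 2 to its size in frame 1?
0.8×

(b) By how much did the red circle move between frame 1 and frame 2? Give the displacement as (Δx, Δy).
(-1.6, 0.4)

The red circle was at (13.8, 13.3) in frame 1 and (12.2, 13.7) in frame 2.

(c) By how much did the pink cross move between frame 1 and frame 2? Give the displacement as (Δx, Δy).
(-4.1, -4.2)

The pink cross was at (13.0, 7.0) in frame 1 and (8.9, 2.8) in frame 2.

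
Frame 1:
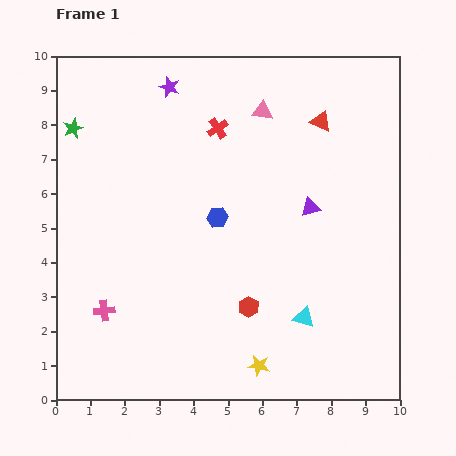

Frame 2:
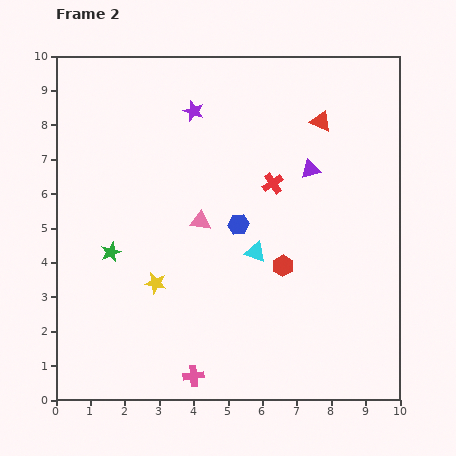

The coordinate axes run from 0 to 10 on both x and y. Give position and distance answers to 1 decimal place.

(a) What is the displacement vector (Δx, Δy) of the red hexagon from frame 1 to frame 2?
(1.0, 1.2)

The red hexagon was at (5.6, 2.7) in frame 1 and (6.6, 3.9) in frame 2.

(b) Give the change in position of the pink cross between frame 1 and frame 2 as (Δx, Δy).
(2.6, -1.9)

The pink cross was at (1.4, 2.6) in frame 1 and (4.0, 0.7) in frame 2.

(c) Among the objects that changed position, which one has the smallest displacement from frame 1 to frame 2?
the blue hexagon

(moved 0.6)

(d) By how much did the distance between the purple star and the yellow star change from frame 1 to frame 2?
-3.4

Distance in frame 1: 8.5. Distance in frame 2: 5.1.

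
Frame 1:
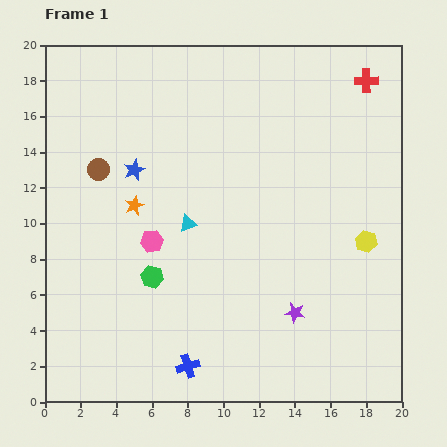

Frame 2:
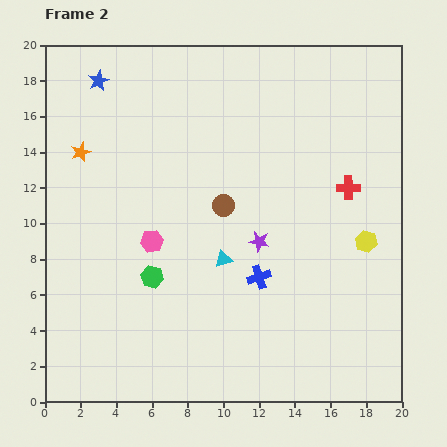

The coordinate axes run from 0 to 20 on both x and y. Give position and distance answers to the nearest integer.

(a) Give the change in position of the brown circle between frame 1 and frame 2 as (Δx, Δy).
(7, -2)

The brown circle was at (3, 13) in frame 1 and (10, 11) in frame 2.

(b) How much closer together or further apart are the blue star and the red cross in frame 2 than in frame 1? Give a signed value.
+1

Distance in frame 1: 14. Distance in frame 2: 15.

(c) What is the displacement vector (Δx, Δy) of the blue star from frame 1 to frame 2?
(-2, 5)

The blue star was at (5, 13) in frame 1 and (3, 18) in frame 2.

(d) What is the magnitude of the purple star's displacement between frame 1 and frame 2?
4

The purple star moved from (14, 5) to (12, 9), a distance of √(2² + 4²) ≈ 4.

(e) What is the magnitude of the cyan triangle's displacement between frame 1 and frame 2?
3

The cyan triangle moved from (8, 10) to (10, 8), a distance of √(2² + 2²) ≈ 3.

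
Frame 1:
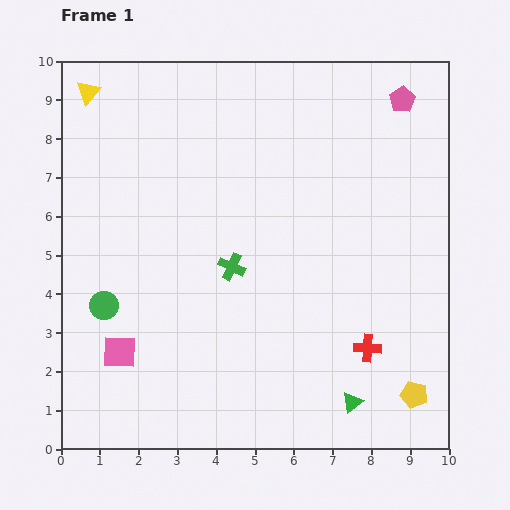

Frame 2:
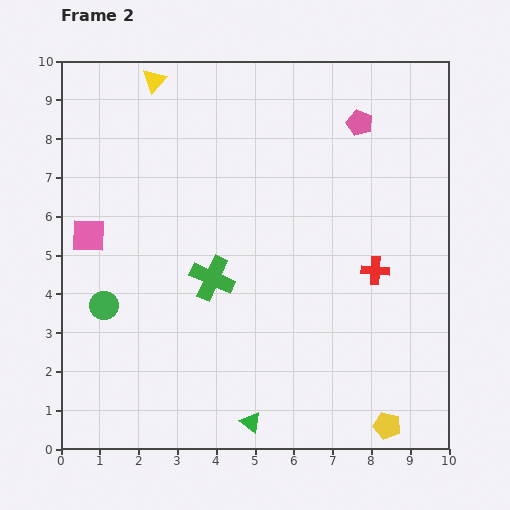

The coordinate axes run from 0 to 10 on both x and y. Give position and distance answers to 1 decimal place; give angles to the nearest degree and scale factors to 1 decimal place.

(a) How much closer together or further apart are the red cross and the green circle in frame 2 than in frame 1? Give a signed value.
+0.2

Distance in frame 1: 6.9. Distance in frame 2: 7.1.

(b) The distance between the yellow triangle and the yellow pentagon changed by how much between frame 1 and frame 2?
-0.8

Distance in frame 1: 11.5. Distance in frame 2: 10.7.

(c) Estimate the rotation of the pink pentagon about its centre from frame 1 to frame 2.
17° counter-clockwise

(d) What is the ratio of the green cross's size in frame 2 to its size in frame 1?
1.6×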